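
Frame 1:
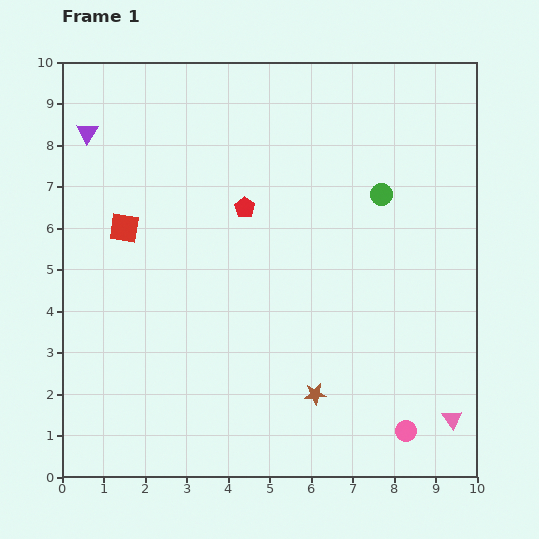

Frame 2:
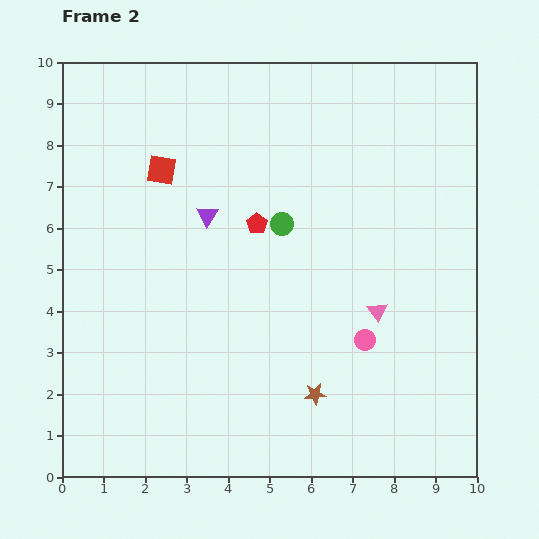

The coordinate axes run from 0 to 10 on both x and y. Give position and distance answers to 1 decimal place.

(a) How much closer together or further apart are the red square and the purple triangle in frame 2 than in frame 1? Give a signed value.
-0.9

Distance in frame 1: 2.5. Distance in frame 2: 1.6.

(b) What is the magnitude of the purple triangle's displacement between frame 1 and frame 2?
3.5

The purple triangle moved from (0.6, 8.3) to (3.5, 6.3), a distance of √(2.9² + 2.0²) ≈ 3.5.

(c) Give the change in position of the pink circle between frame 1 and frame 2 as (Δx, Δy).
(-1.0, 2.2)

The pink circle was at (8.3, 1.1) in frame 1 and (7.3, 3.3) in frame 2.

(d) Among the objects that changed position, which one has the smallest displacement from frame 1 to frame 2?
the red pentagon

(moved 0.5)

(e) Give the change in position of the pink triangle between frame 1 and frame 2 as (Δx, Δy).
(-1.8, 2.6)

The pink triangle was at (9.4, 1.4) in frame 1 and (7.6, 4.0) in frame 2.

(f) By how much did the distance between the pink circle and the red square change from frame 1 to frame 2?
-2.0

Distance in frame 1: 8.4. Distance in frame 2: 6.4.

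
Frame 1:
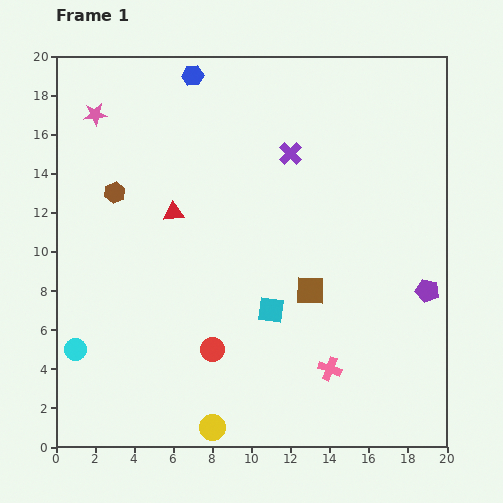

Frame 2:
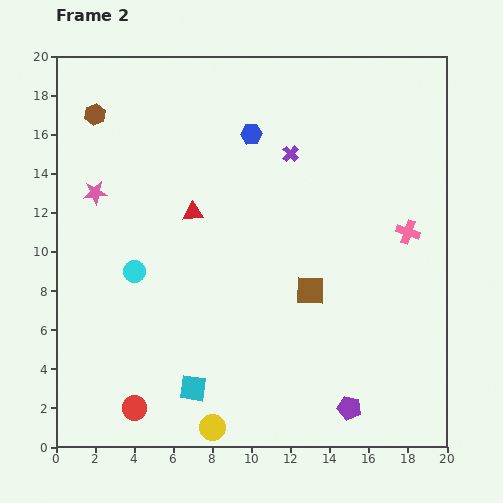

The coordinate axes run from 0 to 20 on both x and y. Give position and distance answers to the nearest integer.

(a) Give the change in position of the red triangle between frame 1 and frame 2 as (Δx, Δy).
(1, 0)

The red triangle was at (6, 12) in frame 1 and (7, 12) in frame 2.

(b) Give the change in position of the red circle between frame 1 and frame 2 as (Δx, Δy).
(-4, -3)

The red circle was at (8, 5) in frame 1 and (4, 2) in frame 2.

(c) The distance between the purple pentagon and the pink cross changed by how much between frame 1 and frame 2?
+3

Distance in frame 1: 6. Distance in frame 2: 9.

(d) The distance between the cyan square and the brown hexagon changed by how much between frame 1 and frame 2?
+5

Distance in frame 1: 10. Distance in frame 2: 15.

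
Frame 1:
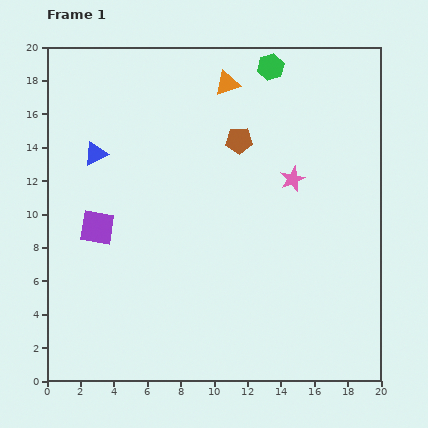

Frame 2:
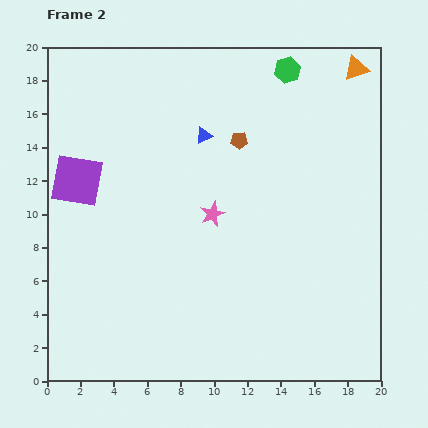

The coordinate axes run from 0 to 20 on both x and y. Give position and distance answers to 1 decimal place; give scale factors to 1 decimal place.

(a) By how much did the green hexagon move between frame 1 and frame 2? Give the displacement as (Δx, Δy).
(1.0, -0.2)

The green hexagon was at (13.4, 18.8) in frame 1 and (14.4, 18.6) in frame 2.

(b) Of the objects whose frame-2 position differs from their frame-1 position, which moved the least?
the green hexagon

(moved 1.0)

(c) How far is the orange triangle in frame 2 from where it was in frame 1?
7.8

The orange triangle moved from (10.8, 17.8) to (18.5, 18.7), a distance of √(7.7² + 0.9²) ≈ 7.8.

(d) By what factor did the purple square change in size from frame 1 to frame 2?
1.5×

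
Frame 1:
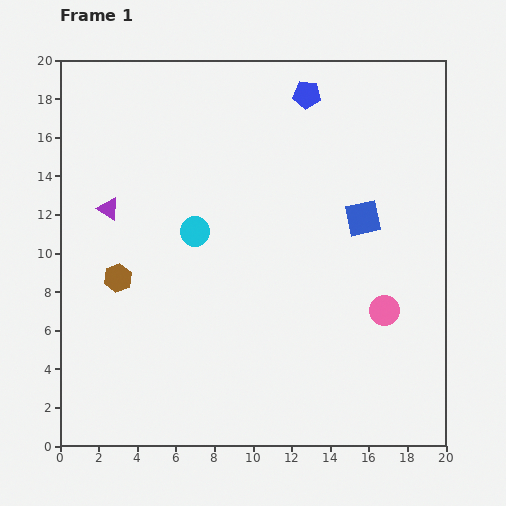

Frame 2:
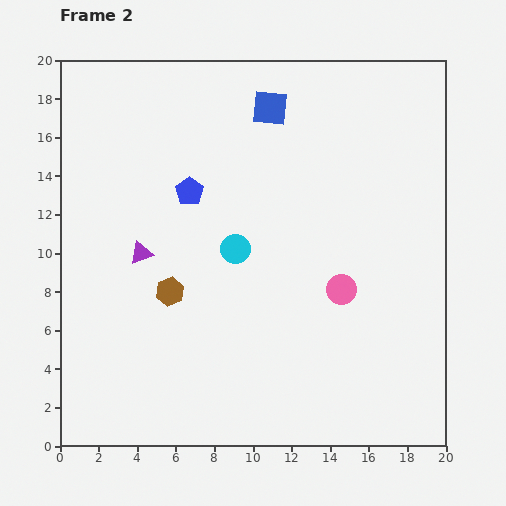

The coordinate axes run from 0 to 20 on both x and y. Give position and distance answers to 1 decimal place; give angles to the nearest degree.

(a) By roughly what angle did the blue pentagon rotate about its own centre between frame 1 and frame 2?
31° clockwise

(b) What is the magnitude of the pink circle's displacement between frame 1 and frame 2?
2.5

The pink circle moved from (16.8, 7.0) to (14.6, 8.1), a distance of √(2.2² + 1.1²) ≈ 2.5.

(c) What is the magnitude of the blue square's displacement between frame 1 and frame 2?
7.5

The blue square moved from (15.7, 11.8) to (10.9, 17.5), a distance of √(4.8² + 5.7²) ≈ 7.5.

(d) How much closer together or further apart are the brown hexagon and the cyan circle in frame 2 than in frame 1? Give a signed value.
-0.7

Distance in frame 1: 4.7. Distance in frame 2: 4.0.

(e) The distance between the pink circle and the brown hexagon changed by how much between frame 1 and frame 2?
-5.0

Distance in frame 1: 13.9. Distance in frame 2: 8.9.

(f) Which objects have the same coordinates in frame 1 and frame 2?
none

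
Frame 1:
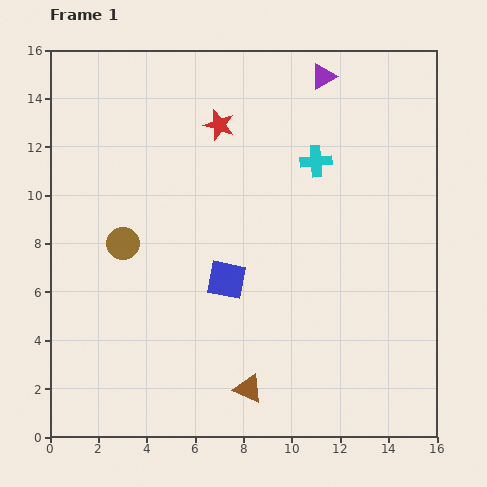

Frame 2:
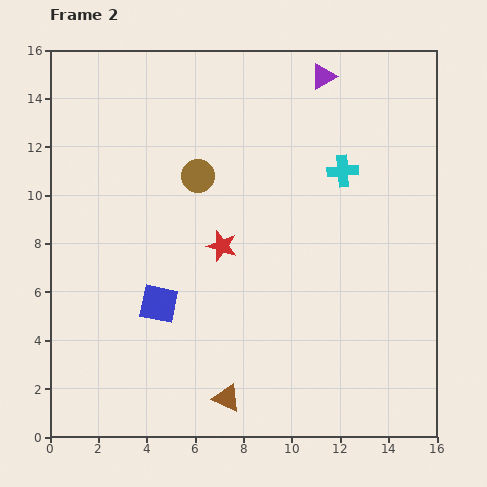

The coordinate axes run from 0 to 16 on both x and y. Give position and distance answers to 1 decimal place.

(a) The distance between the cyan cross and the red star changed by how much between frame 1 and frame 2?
+1.6

Distance in frame 1: 4.3. Distance in frame 2: 5.9.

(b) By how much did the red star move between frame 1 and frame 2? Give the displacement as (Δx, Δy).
(0.1, -5.0)

The red star was at (7.0, 12.9) in frame 1 and (7.1, 7.9) in frame 2.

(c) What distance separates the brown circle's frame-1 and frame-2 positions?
4.2

The brown circle moved from (3.0, 8.0) to (6.1, 10.8), a distance of √(3.1² + 2.8²) ≈ 4.2.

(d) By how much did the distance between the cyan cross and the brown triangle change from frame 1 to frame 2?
+0.8

Distance in frame 1: 9.8. Distance in frame 2: 10.6.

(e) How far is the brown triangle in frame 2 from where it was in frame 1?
1.0

The brown triangle moved from (8.2, 2.0) to (7.3, 1.6), a distance of √(0.9² + 0.4²) ≈ 1.0.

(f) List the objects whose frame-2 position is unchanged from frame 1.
the purple triangle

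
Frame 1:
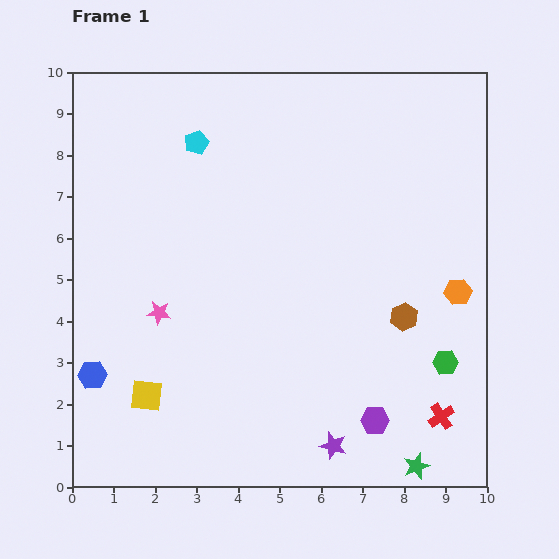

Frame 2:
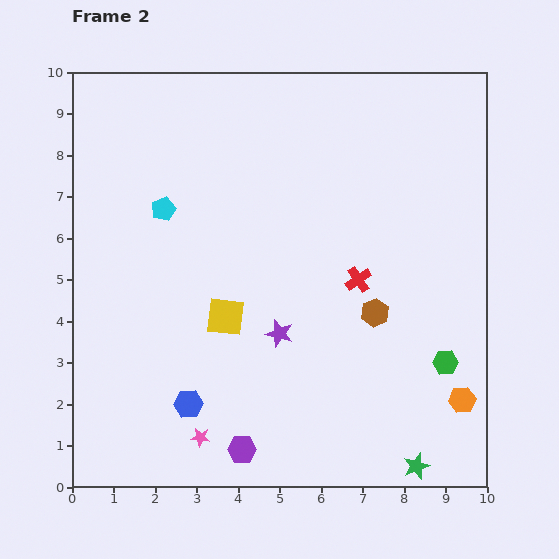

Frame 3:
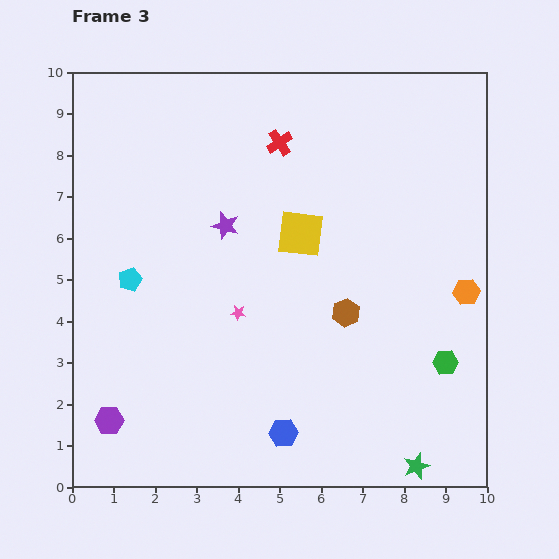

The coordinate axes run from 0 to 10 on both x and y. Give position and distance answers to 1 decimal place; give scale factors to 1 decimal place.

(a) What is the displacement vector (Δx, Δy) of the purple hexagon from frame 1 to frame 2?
(-3.2, -0.7)

The purple hexagon was at (7.3, 1.6) in frame 1 and (4.1, 0.9) in frame 2.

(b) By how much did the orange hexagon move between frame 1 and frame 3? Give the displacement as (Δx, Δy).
(0.2, 0.0)

The orange hexagon was at (9.3, 4.7) in frame 1 and (9.5, 4.7) in frame 3.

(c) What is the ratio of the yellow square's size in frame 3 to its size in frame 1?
1.5×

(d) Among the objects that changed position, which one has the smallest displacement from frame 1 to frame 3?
the orange hexagon

(moved 0.2)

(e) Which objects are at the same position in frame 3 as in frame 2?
the green hexagon, the green star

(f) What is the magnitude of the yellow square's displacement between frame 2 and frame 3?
2.7

The yellow square moved from (3.7, 4.1) to (5.5, 6.1), a distance of √(1.8² + 2.0²) ≈ 2.7.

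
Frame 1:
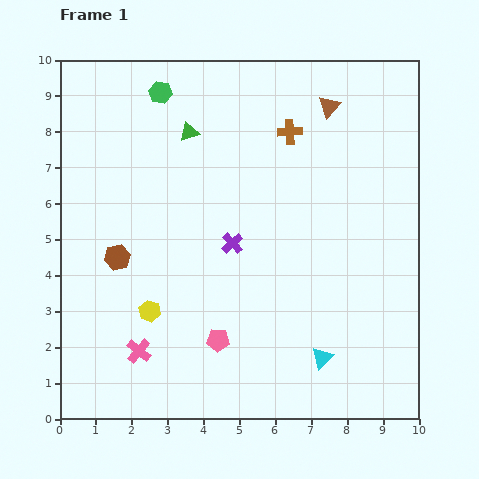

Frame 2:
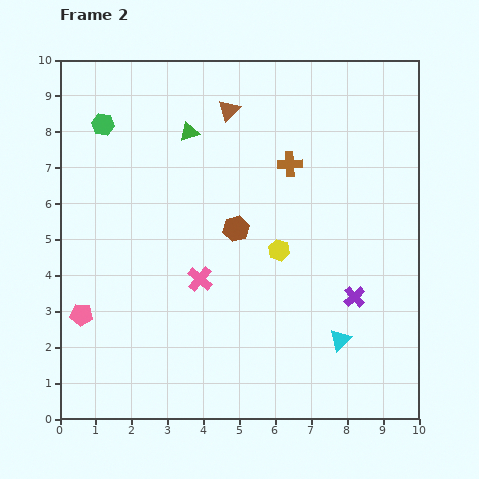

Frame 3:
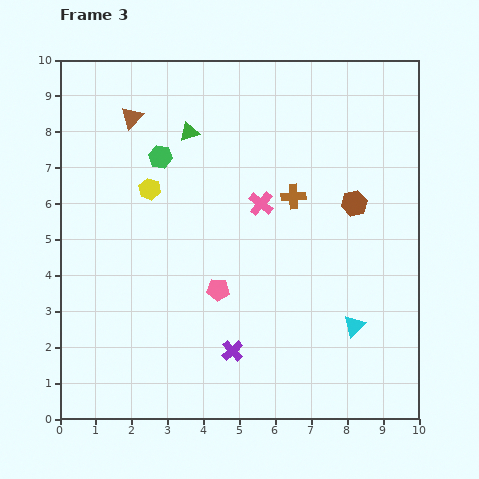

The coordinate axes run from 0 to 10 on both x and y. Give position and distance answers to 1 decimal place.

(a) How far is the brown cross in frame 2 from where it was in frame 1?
0.9

The brown cross moved from (6.4, 8.0) to (6.4, 7.1), a distance of √(0.0² + 0.9²) ≈ 0.9.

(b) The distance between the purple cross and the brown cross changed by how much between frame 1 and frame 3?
+1.1

Distance in frame 1: 3.5. Distance in frame 3: 4.6.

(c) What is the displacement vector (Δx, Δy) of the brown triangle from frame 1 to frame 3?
(-5.5, -0.3)

The brown triangle was at (7.5, 8.7) in frame 1 and (2.0, 8.4) in frame 3.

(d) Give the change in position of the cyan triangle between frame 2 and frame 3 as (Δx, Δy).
(0.4, 0.4)

The cyan triangle was at (7.8, 2.2) in frame 2 and (8.2, 2.6) in frame 3.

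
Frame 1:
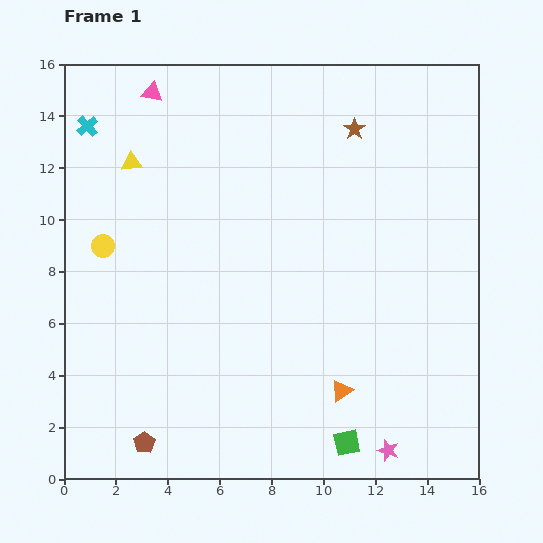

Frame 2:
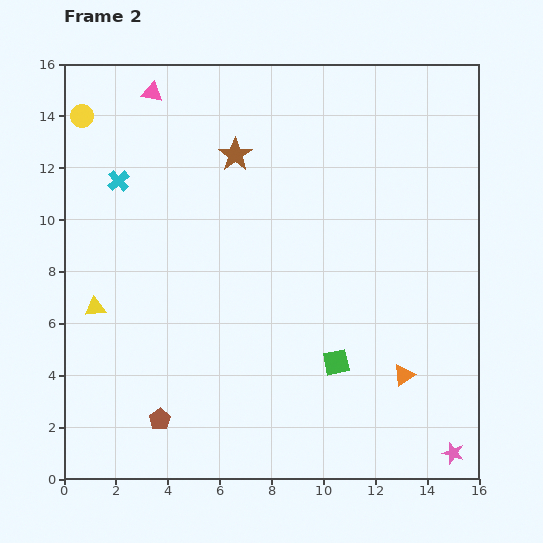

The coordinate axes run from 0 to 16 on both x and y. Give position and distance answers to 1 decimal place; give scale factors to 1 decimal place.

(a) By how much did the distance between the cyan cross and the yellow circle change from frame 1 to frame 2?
-1.7

Distance in frame 1: 4.6. Distance in frame 2: 2.9.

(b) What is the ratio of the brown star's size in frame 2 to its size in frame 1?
1.5×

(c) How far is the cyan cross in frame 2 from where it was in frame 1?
2.4

The cyan cross moved from (0.9, 13.6) to (2.1, 11.5), a distance of √(1.2² + 2.1²) ≈ 2.4.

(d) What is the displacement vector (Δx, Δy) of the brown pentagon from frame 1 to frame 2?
(0.6, 0.9)

The brown pentagon was at (3.1, 1.4) in frame 1 and (3.7, 2.3) in frame 2.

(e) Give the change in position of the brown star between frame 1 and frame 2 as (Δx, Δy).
(-4.6, -1.0)

The brown star was at (11.2, 13.5) in frame 1 and (6.6, 12.5) in frame 2.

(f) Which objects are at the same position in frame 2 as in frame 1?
the pink triangle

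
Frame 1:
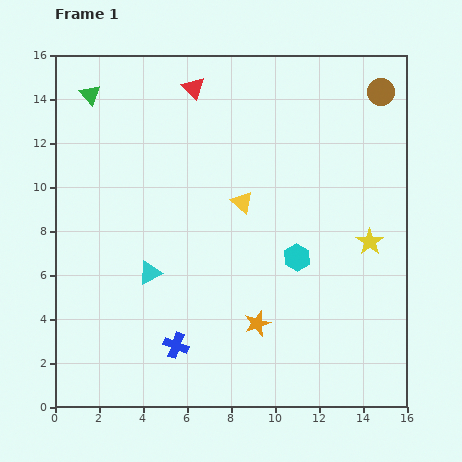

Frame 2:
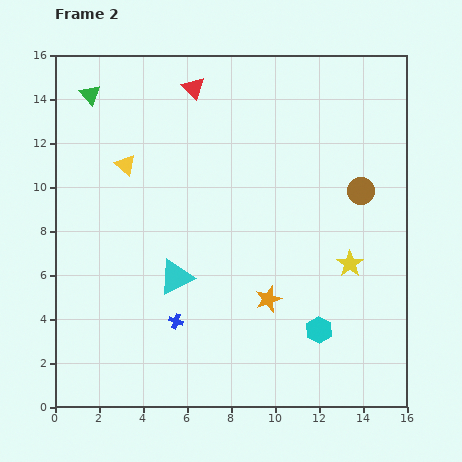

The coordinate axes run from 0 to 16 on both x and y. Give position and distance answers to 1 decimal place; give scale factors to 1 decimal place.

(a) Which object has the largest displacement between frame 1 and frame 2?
the yellow triangle

(moved 5.6; next 4.6)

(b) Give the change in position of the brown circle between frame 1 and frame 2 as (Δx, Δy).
(-0.9, -4.5)

The brown circle was at (14.8, 14.3) in frame 1 and (13.9, 9.8) in frame 2.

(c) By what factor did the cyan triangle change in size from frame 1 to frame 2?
1.5×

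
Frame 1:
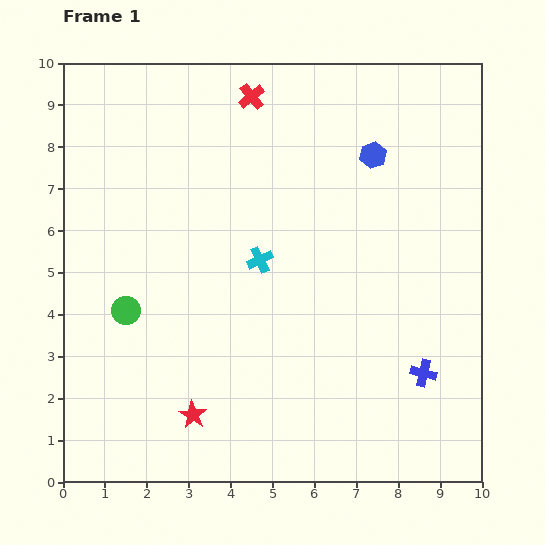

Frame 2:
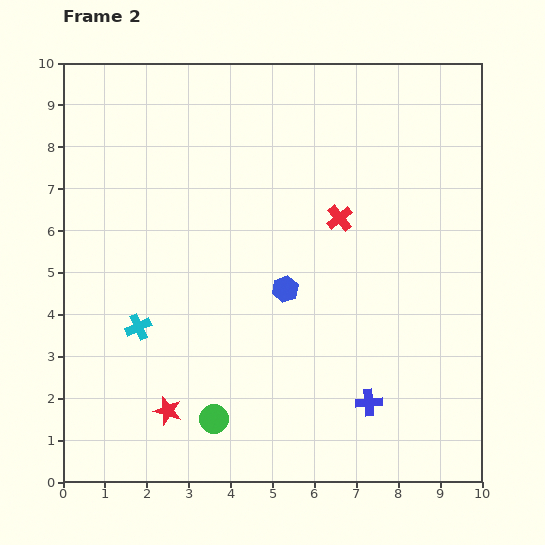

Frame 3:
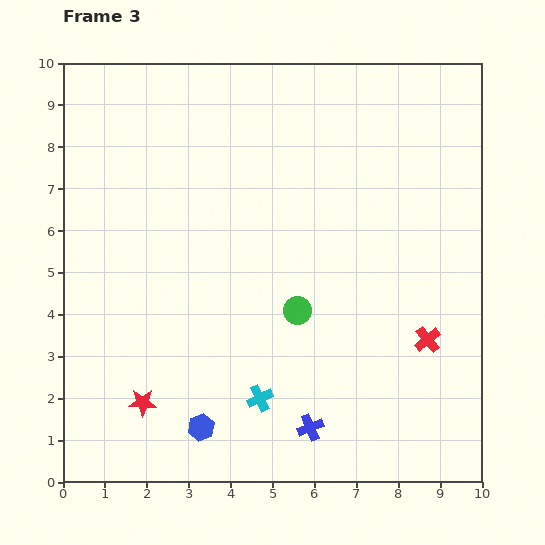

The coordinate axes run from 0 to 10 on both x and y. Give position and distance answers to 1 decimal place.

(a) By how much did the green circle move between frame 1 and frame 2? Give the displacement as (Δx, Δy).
(2.1, -2.6)

The green circle was at (1.5, 4.1) in frame 1 and (3.6, 1.5) in frame 2.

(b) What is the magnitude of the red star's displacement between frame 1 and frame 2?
0.6

The red star moved from (3.1, 1.6) to (2.5, 1.7), a distance of √(0.6² + 0.1²) ≈ 0.6.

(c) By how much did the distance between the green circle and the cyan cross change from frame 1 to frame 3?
-1.1

Distance in frame 1: 3.4. Distance in frame 3: 2.3.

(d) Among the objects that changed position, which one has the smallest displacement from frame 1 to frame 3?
the red star

(moved 1.2)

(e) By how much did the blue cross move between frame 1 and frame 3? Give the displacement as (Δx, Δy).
(-2.7, -1.3)

The blue cross was at (8.6, 2.6) in frame 1 and (5.9, 1.3) in frame 3.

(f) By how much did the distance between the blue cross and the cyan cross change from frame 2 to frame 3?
-4.4

Distance in frame 2: 5.8. Distance in frame 3: 1.4.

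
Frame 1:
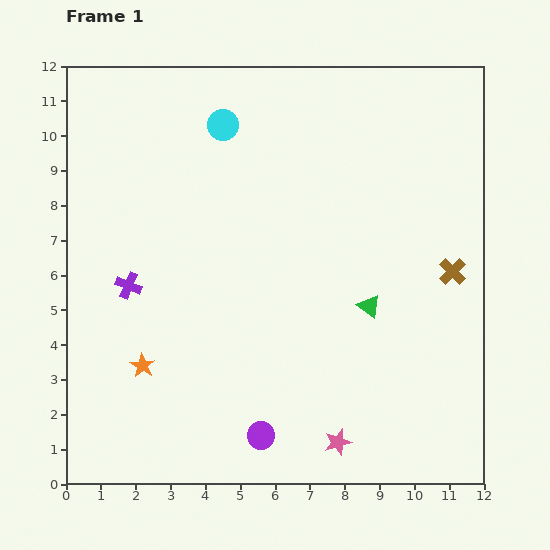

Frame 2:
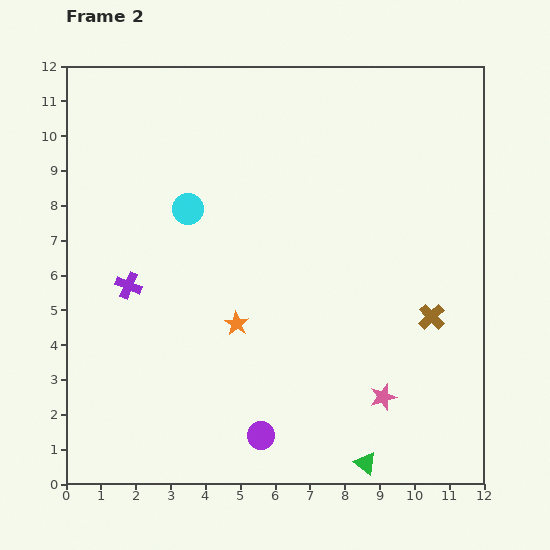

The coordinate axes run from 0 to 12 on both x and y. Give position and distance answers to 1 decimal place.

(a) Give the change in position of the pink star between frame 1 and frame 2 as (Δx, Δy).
(1.3, 1.3)

The pink star was at (7.8, 1.2) in frame 1 and (9.1, 2.5) in frame 2.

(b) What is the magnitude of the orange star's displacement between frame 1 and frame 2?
3.0

The orange star moved from (2.2, 3.4) to (4.9, 4.6), a distance of √(2.7² + 1.2²) ≈ 3.0.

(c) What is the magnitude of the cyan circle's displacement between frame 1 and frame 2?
2.6

The cyan circle moved from (4.5, 10.3) to (3.5, 7.9), a distance of √(1.0² + 2.4²) ≈ 2.6.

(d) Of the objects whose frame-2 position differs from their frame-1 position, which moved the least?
the brown cross

(moved 1.4)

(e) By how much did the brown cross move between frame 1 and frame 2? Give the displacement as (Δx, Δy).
(-0.6, -1.3)

The brown cross was at (11.1, 6.1) in frame 1 and (10.5, 4.8) in frame 2.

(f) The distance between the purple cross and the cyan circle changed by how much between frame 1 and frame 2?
-2.5

Distance in frame 1: 5.3. Distance in frame 2: 2.8.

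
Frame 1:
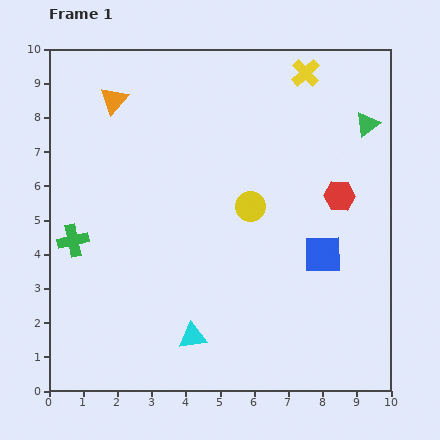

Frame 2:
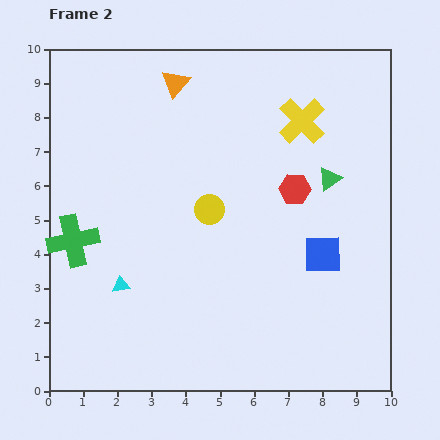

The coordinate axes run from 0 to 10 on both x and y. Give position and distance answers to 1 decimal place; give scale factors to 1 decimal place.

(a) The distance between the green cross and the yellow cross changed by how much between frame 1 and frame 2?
-0.8

Distance in frame 1: 8.4. Distance in frame 2: 7.6.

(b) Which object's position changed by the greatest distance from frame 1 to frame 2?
the cyan triangle

(moved 2.6; next 1.9)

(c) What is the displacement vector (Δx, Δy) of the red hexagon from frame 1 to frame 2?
(-1.3, 0.2)

The red hexagon was at (8.5, 5.7) in frame 1 and (7.2, 5.9) in frame 2.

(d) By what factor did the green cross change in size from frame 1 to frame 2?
1.6×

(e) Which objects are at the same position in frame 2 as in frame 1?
the green cross, the blue square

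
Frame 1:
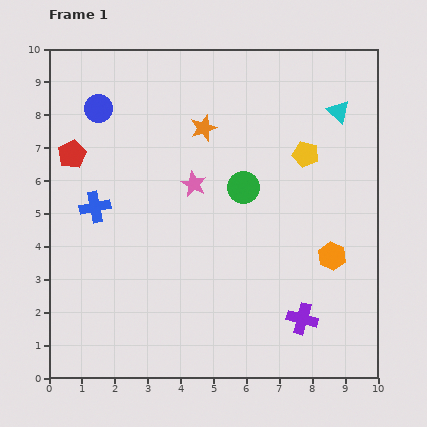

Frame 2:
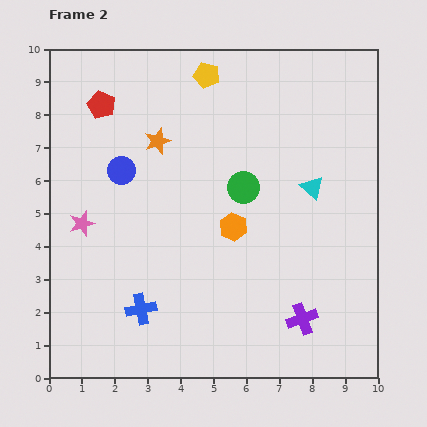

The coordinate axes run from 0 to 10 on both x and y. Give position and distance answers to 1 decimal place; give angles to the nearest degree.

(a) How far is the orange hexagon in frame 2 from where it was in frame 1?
3.1

The orange hexagon moved from (8.6, 3.7) to (5.6, 4.6), a distance of √(3.0² + 0.9²) ≈ 3.1.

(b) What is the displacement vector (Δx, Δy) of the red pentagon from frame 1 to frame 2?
(0.9, 1.5)

The red pentagon was at (0.7, 6.8) in frame 1 and (1.6, 8.3) in frame 2.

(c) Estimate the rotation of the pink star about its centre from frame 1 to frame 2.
28° clockwise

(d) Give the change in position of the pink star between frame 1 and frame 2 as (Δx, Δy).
(-3.4, -1.2)

The pink star was at (4.4, 5.9) in frame 1 and (1.0, 4.7) in frame 2.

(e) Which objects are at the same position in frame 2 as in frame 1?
the green circle, the purple cross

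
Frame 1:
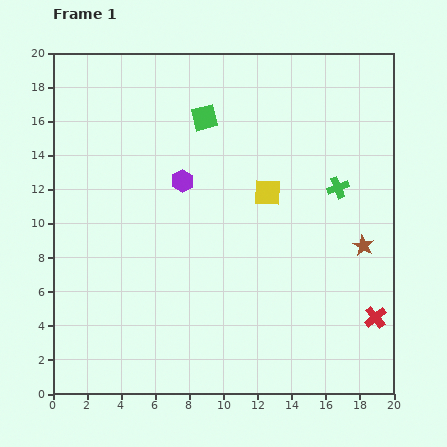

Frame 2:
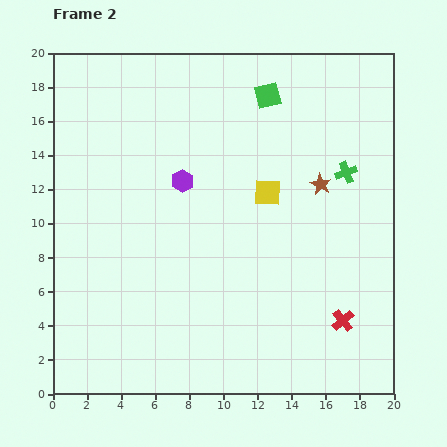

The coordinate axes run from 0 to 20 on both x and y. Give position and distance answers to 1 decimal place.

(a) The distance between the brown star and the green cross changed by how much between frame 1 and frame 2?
-2.0

Distance in frame 1: 3.7. Distance in frame 2: 1.7.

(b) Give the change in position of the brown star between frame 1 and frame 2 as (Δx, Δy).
(-2.5, 3.6)

The brown star was at (18.2, 8.7) in frame 1 and (15.7, 12.3) in frame 2.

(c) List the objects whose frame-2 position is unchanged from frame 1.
the purple hexagon, the yellow square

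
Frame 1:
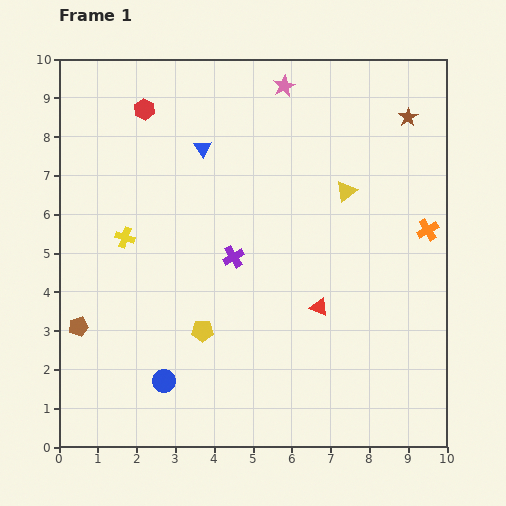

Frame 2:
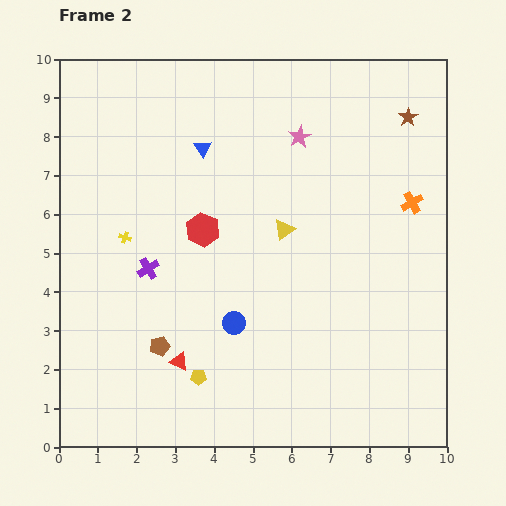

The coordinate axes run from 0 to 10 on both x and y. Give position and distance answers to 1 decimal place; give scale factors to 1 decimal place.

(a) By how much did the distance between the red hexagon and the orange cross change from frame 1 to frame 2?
-2.5

Distance in frame 1: 7.9. Distance in frame 2: 5.4.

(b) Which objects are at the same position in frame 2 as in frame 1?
the brown star, the blue triangle, the yellow cross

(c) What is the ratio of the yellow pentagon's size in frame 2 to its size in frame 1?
0.7×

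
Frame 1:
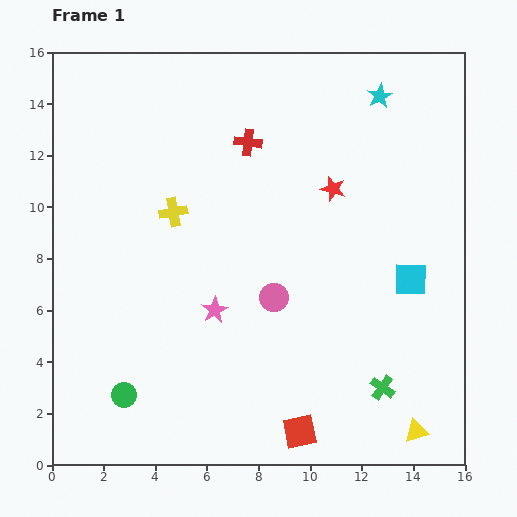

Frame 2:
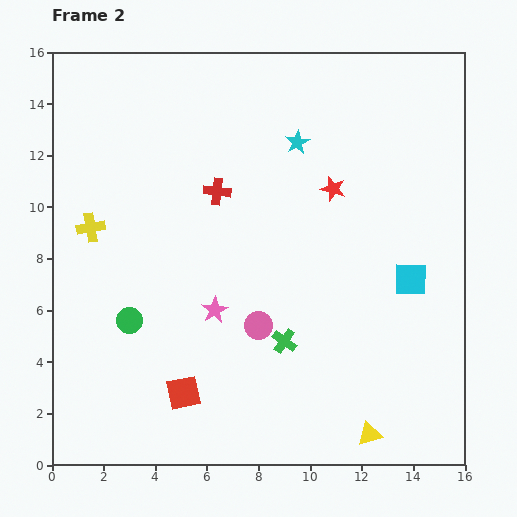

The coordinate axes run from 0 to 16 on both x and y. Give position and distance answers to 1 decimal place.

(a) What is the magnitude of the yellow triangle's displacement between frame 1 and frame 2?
1.8

The yellow triangle moved from (14.1, 1.3) to (12.3, 1.2), a distance of √(1.8² + 0.1²) ≈ 1.8.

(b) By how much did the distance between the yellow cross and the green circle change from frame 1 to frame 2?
-3.4

Distance in frame 1: 7.3. Distance in frame 2: 3.9.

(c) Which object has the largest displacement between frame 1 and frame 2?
the red square

(moved 4.7; next 4.2)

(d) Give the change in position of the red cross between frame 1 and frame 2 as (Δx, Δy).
(-1.2, -1.9)

The red cross was at (7.6, 12.5) in frame 1 and (6.4, 10.6) in frame 2.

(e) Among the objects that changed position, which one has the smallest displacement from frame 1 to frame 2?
the pink circle

(moved 1.3)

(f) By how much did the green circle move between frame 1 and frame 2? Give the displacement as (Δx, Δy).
(0.2, 2.9)

The green circle was at (2.8, 2.7) in frame 1 and (3.0, 5.6) in frame 2.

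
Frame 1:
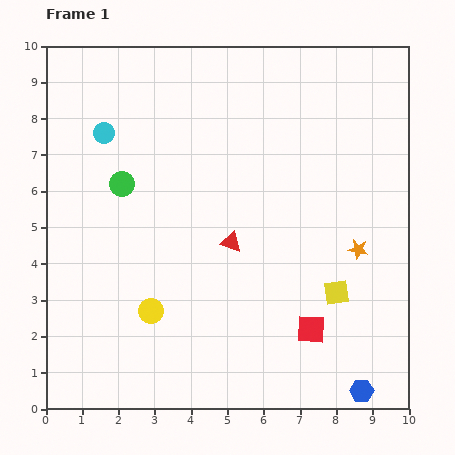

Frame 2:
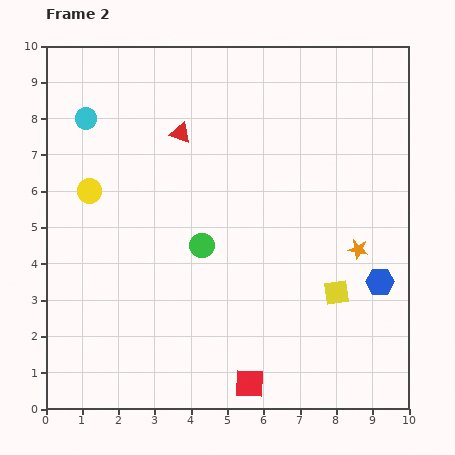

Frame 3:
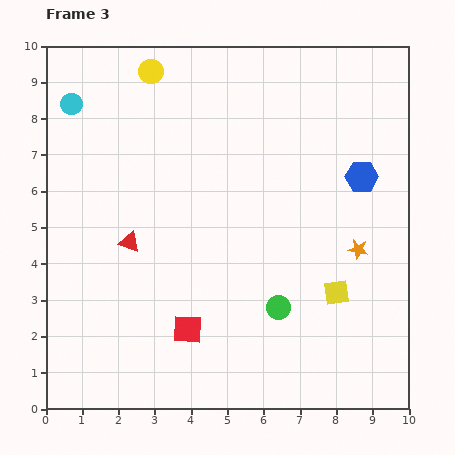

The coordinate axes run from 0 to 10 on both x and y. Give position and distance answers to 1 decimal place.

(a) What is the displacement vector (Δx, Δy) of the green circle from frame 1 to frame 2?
(2.2, -1.7)

The green circle was at (2.1, 6.2) in frame 1 and (4.3, 4.5) in frame 2.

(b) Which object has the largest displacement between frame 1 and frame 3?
the yellow circle

(moved 6.6; next 5.9)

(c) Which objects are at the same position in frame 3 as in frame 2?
the orange star, the yellow square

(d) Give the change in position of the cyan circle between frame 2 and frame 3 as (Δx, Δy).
(-0.4, 0.4)

The cyan circle was at (1.1, 8.0) in frame 2 and (0.7, 8.4) in frame 3.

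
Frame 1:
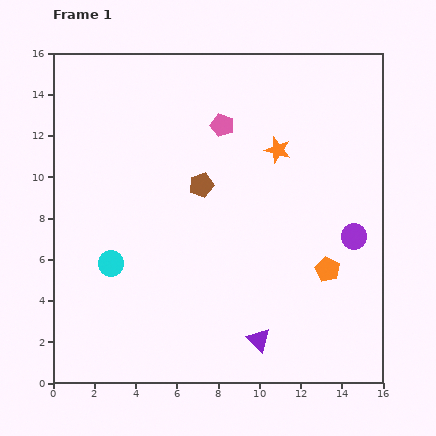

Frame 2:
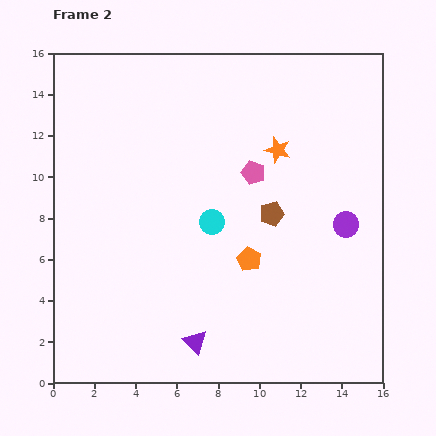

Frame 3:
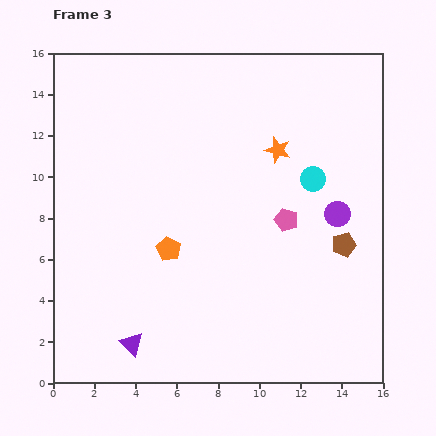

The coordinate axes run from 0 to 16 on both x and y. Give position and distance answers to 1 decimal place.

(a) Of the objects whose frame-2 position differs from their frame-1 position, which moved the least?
the purple circle

(moved 0.7)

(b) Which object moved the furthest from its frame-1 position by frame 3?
the cyan circle

(moved 10.6; next 7.8)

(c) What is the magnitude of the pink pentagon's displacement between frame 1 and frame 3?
5.5

The pink pentagon moved from (8.2, 12.5) to (11.3, 7.9), a distance of √(3.1² + 4.6²) ≈ 5.5.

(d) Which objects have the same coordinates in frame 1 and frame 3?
the orange star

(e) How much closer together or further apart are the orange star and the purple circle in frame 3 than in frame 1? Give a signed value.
-1.4

Distance in frame 1: 5.6. Distance in frame 3: 4.2.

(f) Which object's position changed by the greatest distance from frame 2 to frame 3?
the cyan circle

(moved 5.3; next 3.9)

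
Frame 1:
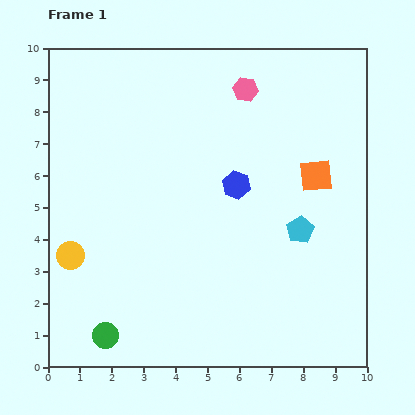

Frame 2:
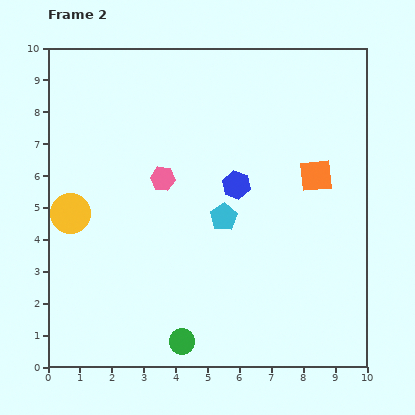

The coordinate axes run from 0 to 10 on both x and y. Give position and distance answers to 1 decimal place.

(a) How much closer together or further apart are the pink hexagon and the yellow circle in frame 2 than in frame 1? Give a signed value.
-4.5

Distance in frame 1: 7.6. Distance in frame 2: 3.1.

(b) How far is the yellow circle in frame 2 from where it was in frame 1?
1.3

The yellow circle moved from (0.7, 3.5) to (0.7, 4.8), a distance of √(0.0² + 1.3²) ≈ 1.3.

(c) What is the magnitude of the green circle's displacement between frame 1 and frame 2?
2.4

The green circle moved from (1.8, 1.0) to (4.2, 0.8), a distance of √(2.4² + 0.2²) ≈ 2.4.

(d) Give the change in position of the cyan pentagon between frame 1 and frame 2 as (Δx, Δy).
(-2.4, 0.4)

The cyan pentagon was at (7.9, 4.3) in frame 1 and (5.5, 4.7) in frame 2.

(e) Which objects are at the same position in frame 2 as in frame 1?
the orange square, the blue hexagon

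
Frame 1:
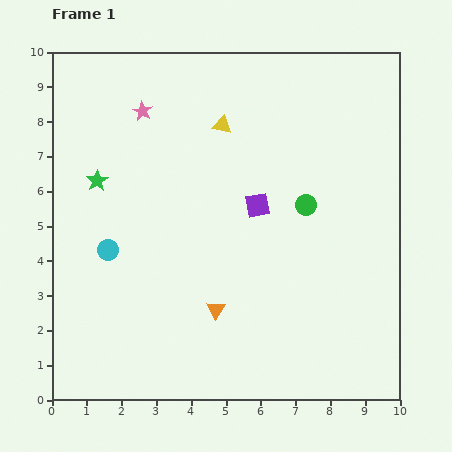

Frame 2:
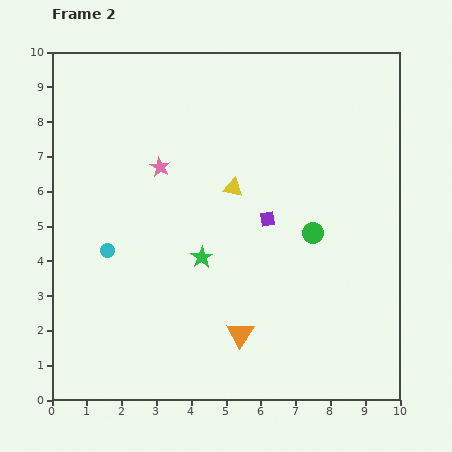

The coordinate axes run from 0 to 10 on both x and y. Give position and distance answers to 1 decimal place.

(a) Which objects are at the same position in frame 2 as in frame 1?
the cyan circle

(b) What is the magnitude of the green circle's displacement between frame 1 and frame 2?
0.8

The green circle moved from (7.3, 5.6) to (7.5, 4.8), a distance of √(0.2² + 0.8²) ≈ 0.8.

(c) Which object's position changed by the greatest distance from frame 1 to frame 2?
the green star

(moved 3.7; next 1.8)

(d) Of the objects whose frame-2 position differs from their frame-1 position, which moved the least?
the purple square

(moved 0.5)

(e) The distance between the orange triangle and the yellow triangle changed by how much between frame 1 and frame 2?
-1.1

Distance in frame 1: 5.3. Distance in frame 2: 4.2.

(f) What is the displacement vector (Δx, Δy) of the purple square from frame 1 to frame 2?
(0.3, -0.4)

The purple square was at (5.9, 5.6) in frame 1 and (6.2, 5.2) in frame 2.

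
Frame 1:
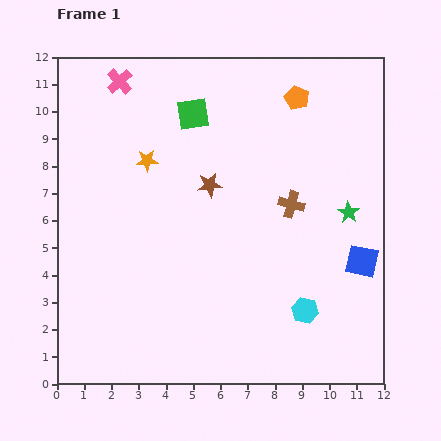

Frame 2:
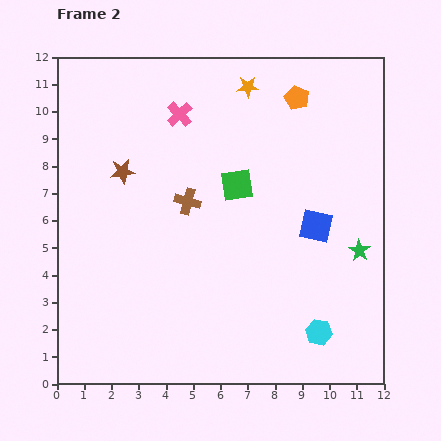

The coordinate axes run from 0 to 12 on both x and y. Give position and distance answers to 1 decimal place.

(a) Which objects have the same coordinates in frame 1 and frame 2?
the orange pentagon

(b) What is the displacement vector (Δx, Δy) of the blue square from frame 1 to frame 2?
(-1.7, 1.3)

The blue square was at (11.2, 4.5) in frame 1 and (9.5, 5.8) in frame 2.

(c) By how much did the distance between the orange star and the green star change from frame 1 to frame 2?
-0.3

Distance in frame 1: 7.6. Distance in frame 2: 7.3.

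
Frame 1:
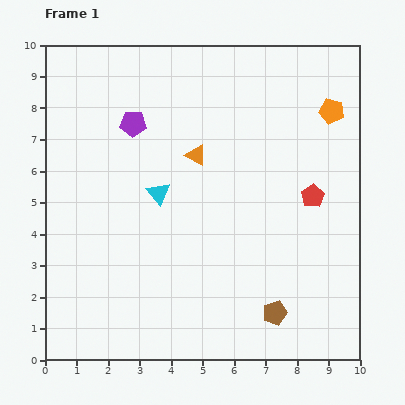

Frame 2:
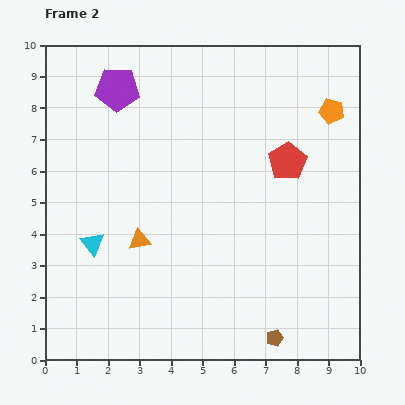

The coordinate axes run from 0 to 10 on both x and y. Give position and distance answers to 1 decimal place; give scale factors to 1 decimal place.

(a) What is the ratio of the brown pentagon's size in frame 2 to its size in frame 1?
0.7×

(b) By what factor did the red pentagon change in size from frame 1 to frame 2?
1.6×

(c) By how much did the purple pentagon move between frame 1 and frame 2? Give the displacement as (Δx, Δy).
(-0.5, 1.1)

The purple pentagon was at (2.8, 7.5) in frame 1 and (2.3, 8.6) in frame 2.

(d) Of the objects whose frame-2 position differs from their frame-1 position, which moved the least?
the brown pentagon

(moved 0.8)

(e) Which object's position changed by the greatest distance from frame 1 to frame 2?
the orange triangle

(moved 3.2; next 2.6)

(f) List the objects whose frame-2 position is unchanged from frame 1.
the orange pentagon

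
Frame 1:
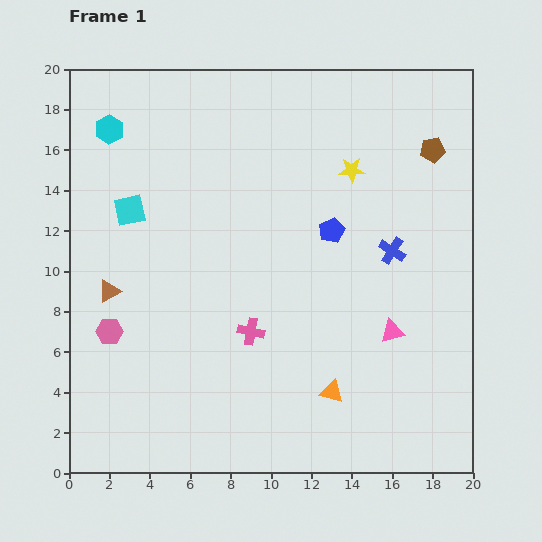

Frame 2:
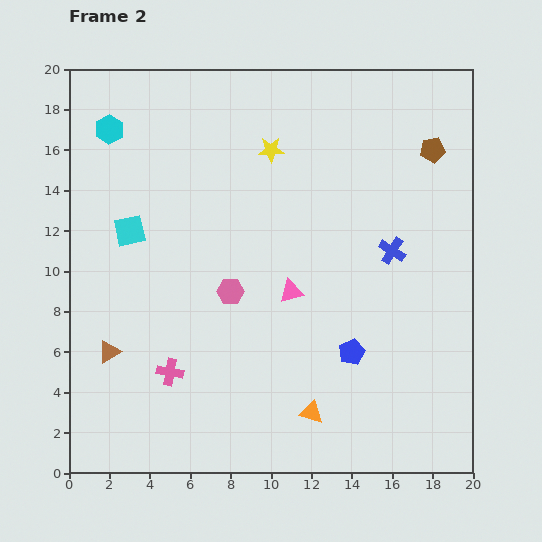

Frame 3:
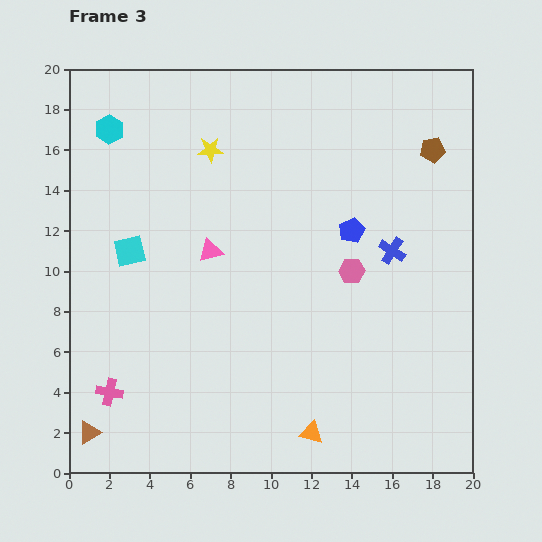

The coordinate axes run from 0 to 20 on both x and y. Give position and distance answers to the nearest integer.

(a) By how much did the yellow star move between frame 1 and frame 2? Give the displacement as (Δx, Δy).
(-4, 1)

The yellow star was at (14, 15) in frame 1 and (10, 16) in frame 2.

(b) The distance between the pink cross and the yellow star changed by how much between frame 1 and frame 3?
+4

Distance in frame 1: 9. Distance in frame 3: 13.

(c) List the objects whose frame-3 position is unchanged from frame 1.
the blue cross, the brown pentagon, the cyan hexagon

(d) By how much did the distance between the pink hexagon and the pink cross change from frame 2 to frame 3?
+8

Distance in frame 2: 5. Distance in frame 3: 13.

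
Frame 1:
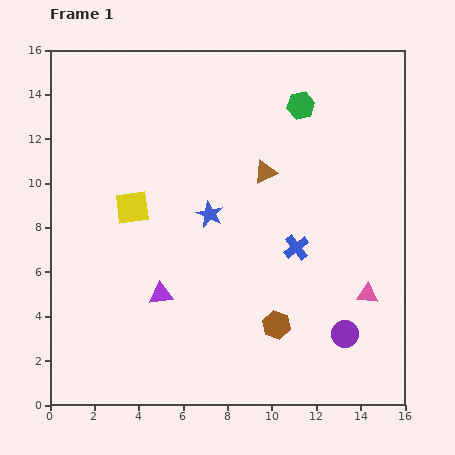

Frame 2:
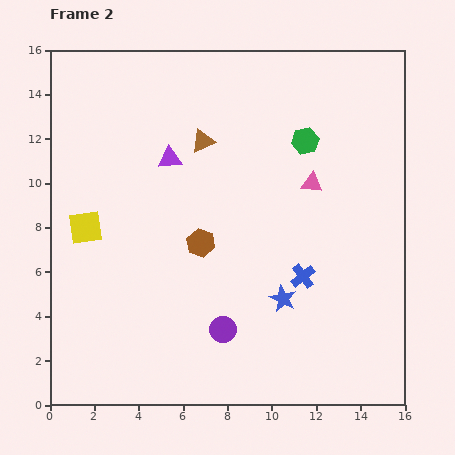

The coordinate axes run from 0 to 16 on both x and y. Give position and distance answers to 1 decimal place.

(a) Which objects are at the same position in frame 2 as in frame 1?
none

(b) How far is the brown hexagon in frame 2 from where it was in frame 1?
5.0

The brown hexagon moved from (10.2, 3.6) to (6.8, 7.3), a distance of √(3.4² + 3.7²) ≈ 5.0.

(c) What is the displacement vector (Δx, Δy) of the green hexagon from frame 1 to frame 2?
(0.2, -1.6)

The green hexagon was at (11.3, 13.5) in frame 1 and (11.5, 11.9) in frame 2.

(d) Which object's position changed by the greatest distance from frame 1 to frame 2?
the purple triangle

(moved 6.1; next 5.6)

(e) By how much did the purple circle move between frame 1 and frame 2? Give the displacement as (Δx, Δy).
(-5.5, 0.2)

The purple circle was at (13.3, 3.2) in frame 1 and (7.8, 3.4) in frame 2.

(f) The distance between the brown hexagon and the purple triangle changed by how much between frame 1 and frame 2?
-1.4

Distance in frame 1: 5.4. Distance in frame 2: 4.0.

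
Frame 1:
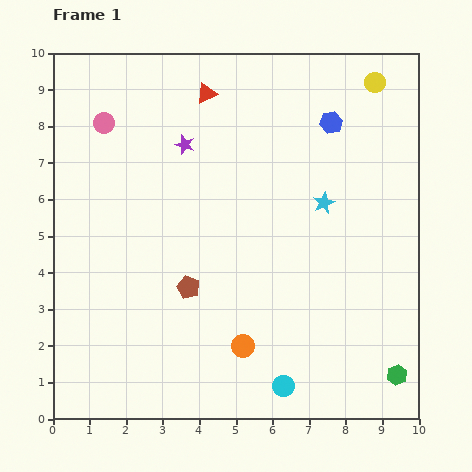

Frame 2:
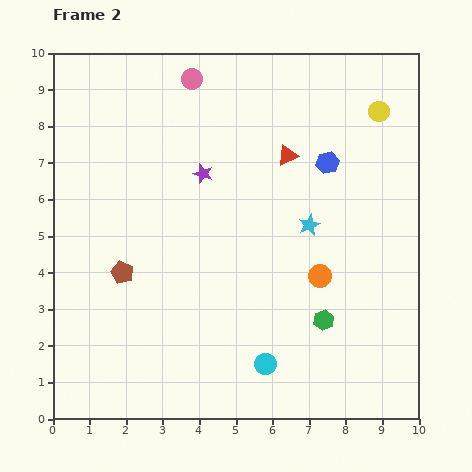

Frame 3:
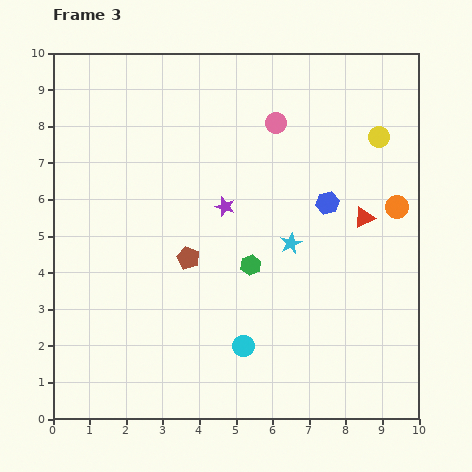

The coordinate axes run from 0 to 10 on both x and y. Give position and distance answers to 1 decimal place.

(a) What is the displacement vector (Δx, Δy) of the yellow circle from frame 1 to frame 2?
(0.1, -0.8)

The yellow circle was at (8.8, 9.2) in frame 1 and (8.9, 8.4) in frame 2.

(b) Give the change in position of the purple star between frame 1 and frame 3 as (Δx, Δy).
(1.1, -1.7)

The purple star was at (3.6, 7.5) in frame 1 and (4.7, 5.8) in frame 3.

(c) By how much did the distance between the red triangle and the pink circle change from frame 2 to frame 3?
+0.2

Distance in frame 2: 3.3. Distance in frame 3: 3.5.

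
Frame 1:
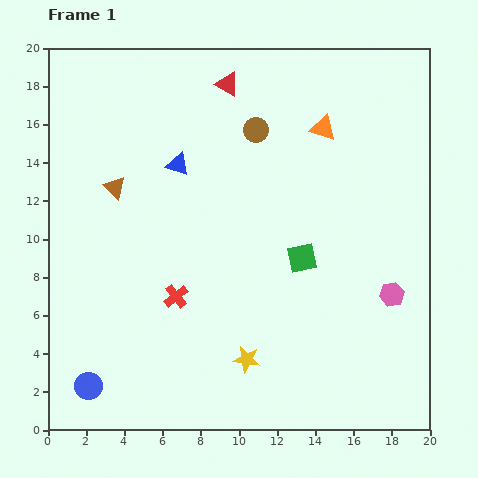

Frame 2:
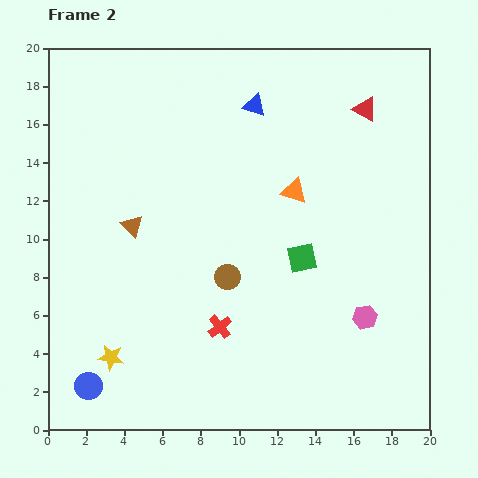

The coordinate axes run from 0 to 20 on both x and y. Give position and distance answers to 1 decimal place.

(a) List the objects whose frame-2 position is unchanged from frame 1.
the green square, the blue circle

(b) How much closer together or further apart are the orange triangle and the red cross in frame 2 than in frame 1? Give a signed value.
-3.6

Distance in frame 1: 11.7. Distance in frame 2: 8.1.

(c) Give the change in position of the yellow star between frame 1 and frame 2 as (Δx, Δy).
(-7.1, 0.1)

The yellow star was at (10.4, 3.7) in frame 1 and (3.3, 3.8) in frame 2.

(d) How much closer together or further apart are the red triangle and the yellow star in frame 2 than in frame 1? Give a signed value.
+4.2

Distance in frame 1: 14.4. Distance in frame 2: 18.6.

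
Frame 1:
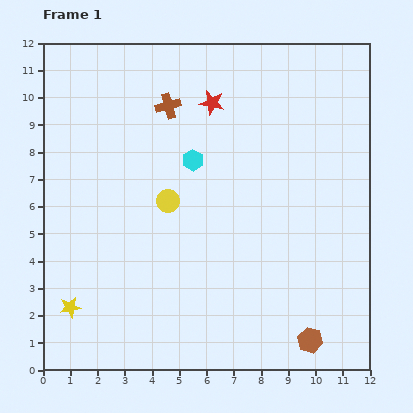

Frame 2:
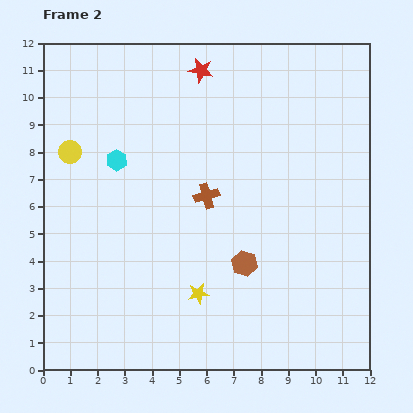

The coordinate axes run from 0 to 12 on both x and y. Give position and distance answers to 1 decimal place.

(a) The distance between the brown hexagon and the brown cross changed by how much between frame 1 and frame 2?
-7.1

Distance in frame 1: 10.0. Distance in frame 2: 2.9.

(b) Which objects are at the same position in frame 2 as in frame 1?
none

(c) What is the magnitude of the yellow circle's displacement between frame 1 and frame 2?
4.0

The yellow circle moved from (4.6, 6.2) to (1.0, 8.0), a distance of √(3.6² + 1.8²) ≈ 4.0.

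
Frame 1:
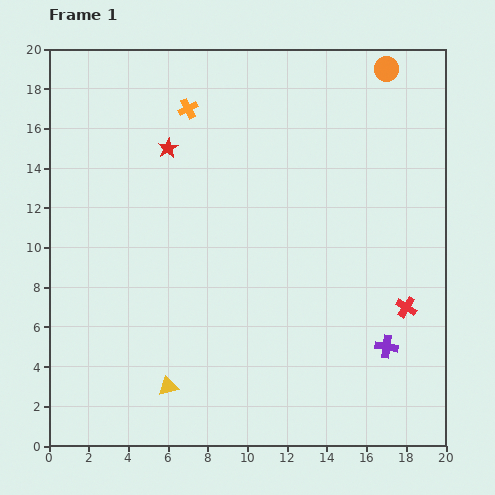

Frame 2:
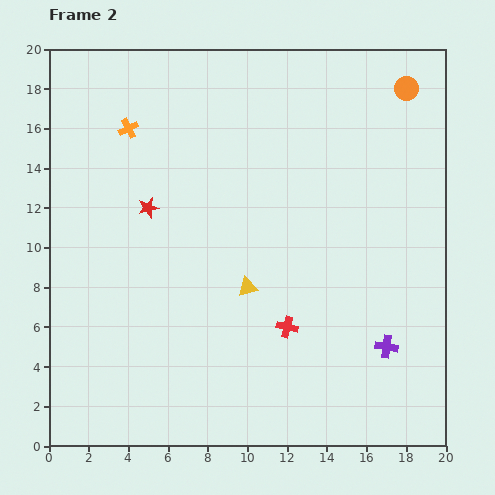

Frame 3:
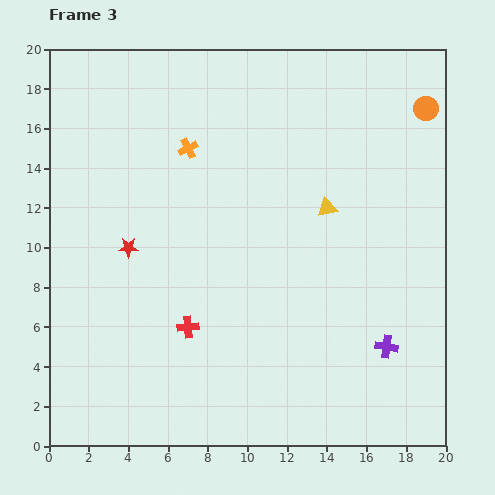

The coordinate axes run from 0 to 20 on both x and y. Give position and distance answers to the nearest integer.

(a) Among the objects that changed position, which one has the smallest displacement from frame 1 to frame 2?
the orange circle

(moved 1)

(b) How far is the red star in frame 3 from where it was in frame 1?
5

The red star moved from (6, 15) to (4, 10), a distance of √(2² + 5²) ≈ 5.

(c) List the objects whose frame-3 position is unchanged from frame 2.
the purple cross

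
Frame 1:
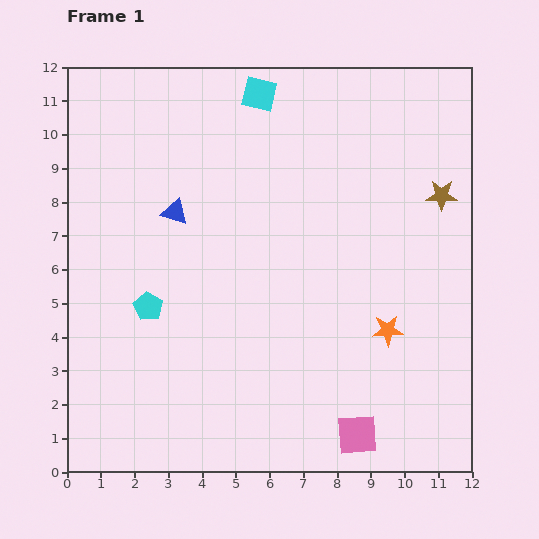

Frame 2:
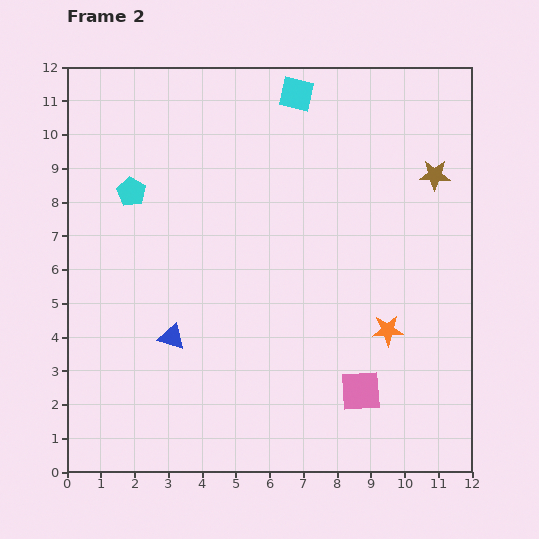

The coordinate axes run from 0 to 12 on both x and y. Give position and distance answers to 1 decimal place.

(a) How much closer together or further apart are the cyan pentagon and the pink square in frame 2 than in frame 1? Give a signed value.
+1.7

Distance in frame 1: 7.3. Distance in frame 2: 9.0.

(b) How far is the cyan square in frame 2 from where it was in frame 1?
1.1

The cyan square moved from (5.7, 11.2) to (6.8, 11.2), a distance of √(1.1² + 0.0²) ≈ 1.1.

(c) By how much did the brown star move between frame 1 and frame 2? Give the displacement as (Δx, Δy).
(-0.2, 0.6)

The brown star was at (11.1, 8.2) in frame 1 and (10.9, 8.8) in frame 2.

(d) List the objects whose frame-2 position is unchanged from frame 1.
the orange star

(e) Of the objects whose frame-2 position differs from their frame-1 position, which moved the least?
the brown star

(moved 0.6)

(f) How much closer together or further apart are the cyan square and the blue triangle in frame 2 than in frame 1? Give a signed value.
+3.8

Distance in frame 1: 4.3. Distance in frame 2: 8.1.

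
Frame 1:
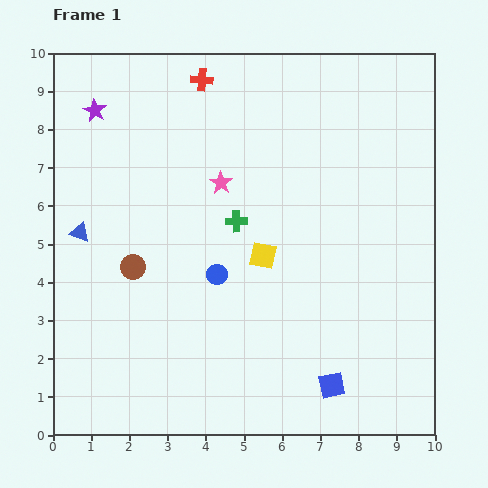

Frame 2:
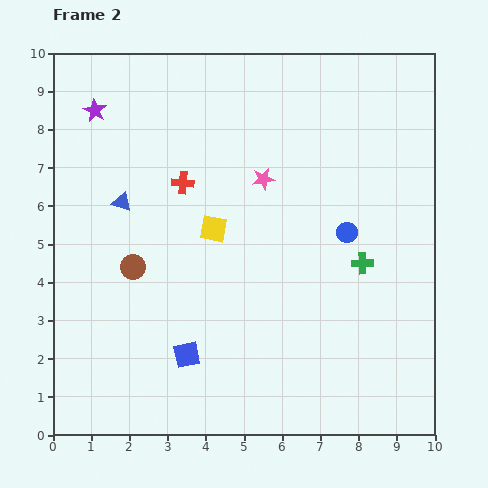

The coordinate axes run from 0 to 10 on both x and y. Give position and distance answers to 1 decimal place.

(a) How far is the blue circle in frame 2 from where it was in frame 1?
3.6

The blue circle moved from (4.3, 4.2) to (7.7, 5.3), a distance of √(3.4² + 1.1²) ≈ 3.6.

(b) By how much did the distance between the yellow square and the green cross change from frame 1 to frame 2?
+2.9

Distance in frame 1: 1.1. Distance in frame 2: 4.0.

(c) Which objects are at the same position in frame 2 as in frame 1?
the brown circle, the purple star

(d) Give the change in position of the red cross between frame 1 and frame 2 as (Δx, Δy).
(-0.5, -2.7)

The red cross was at (3.9, 9.3) in frame 1 and (3.4, 6.6) in frame 2.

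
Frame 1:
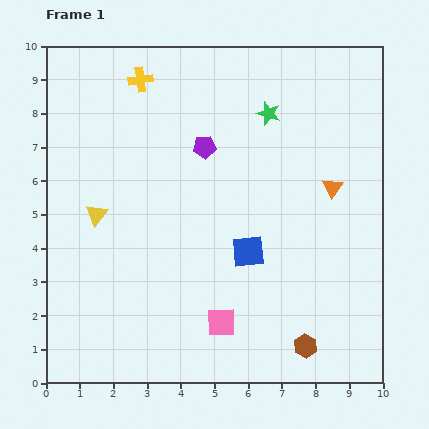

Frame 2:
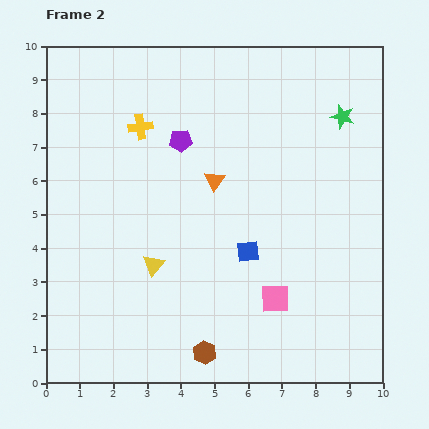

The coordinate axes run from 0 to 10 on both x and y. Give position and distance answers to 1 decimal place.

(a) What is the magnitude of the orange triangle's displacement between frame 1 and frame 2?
3.5

The orange triangle moved from (8.5, 5.8) to (5.0, 6.0), a distance of √(3.5² + 0.2²) ≈ 3.5.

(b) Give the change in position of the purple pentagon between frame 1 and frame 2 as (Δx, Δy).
(-0.7, 0.2)

The purple pentagon was at (4.7, 7.0) in frame 1 and (4.0, 7.2) in frame 2.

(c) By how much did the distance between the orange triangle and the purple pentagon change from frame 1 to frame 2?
-2.4

Distance in frame 1: 4.0. Distance in frame 2: 1.6.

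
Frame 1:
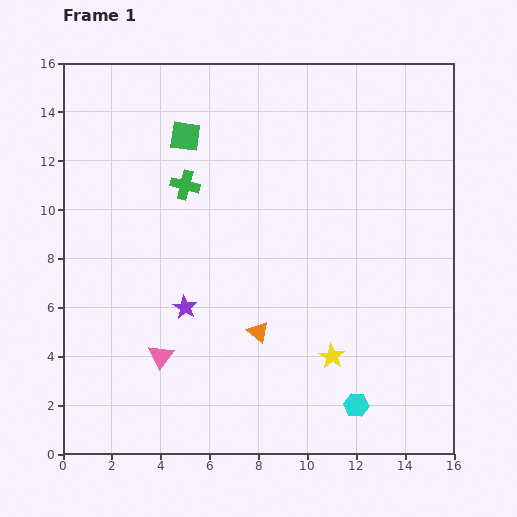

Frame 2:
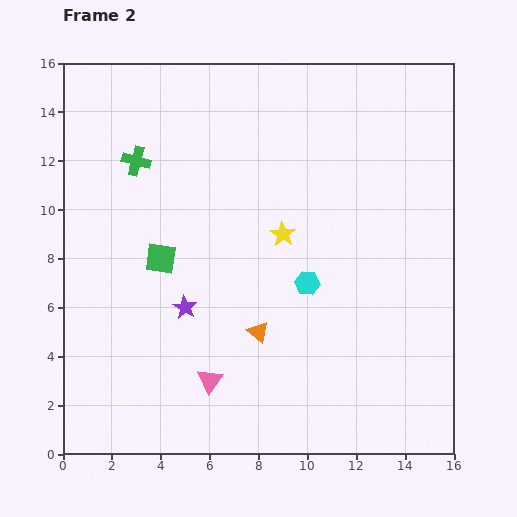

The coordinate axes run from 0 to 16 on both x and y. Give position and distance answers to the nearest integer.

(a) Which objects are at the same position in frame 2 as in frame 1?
the orange triangle, the purple star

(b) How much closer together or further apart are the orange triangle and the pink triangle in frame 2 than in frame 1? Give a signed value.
-1

Distance in frame 1: 4. Distance in frame 2: 3.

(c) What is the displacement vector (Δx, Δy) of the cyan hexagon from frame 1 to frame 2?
(-2, 5)

The cyan hexagon was at (12, 2) in frame 1 and (10, 7) in frame 2.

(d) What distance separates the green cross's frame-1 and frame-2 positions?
2

The green cross moved from (5, 11) to (3, 12), a distance of √(2² + 1²) ≈ 2.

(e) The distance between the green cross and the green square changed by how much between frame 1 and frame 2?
+2

Distance in frame 1: 2. Distance in frame 2: 4.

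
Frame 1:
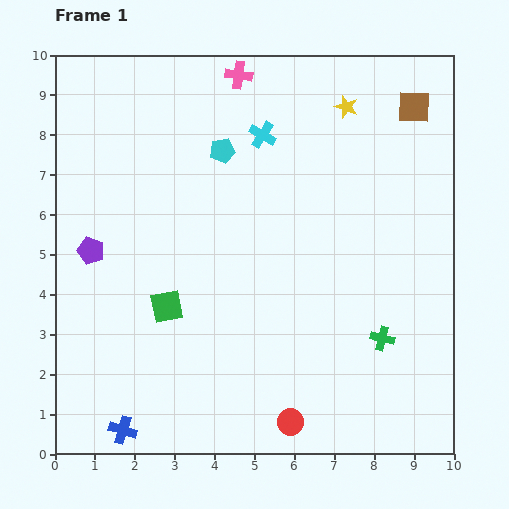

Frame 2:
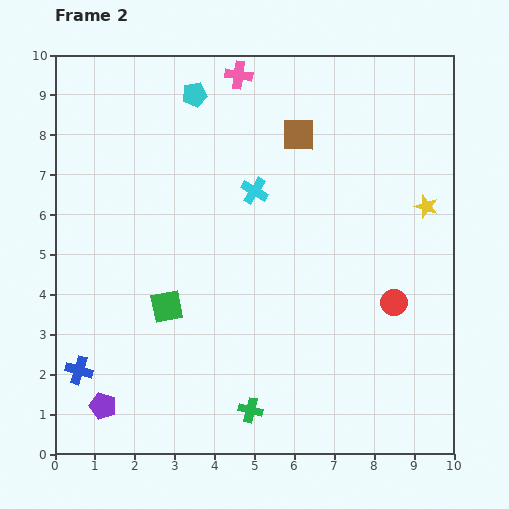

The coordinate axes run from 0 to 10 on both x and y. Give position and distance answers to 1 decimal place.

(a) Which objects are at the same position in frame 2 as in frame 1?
the green square, the pink cross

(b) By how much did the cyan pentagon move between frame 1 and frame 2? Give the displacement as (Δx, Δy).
(-0.7, 1.4)

The cyan pentagon was at (4.2, 7.6) in frame 1 and (3.5, 9.0) in frame 2.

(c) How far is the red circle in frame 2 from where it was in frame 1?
4.0

The red circle moved from (5.9, 0.8) to (8.5, 3.8), a distance of √(2.6² + 3.0²) ≈ 4.0.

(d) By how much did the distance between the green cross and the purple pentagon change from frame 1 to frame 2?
-3.9

Distance in frame 1: 7.6. Distance in frame 2: 3.7.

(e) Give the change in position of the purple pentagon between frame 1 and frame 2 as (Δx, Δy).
(0.3, -3.9)

The purple pentagon was at (0.9, 5.1) in frame 1 and (1.2, 1.2) in frame 2.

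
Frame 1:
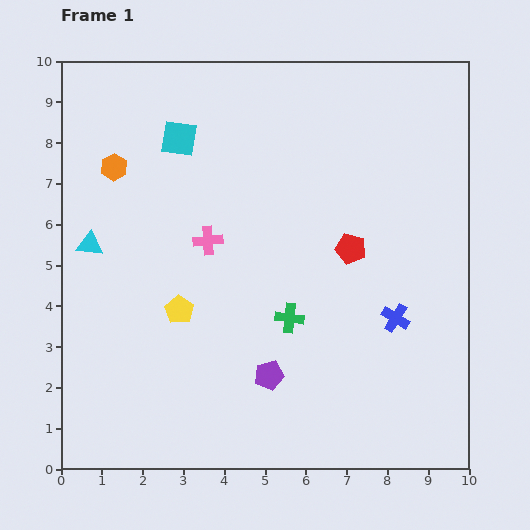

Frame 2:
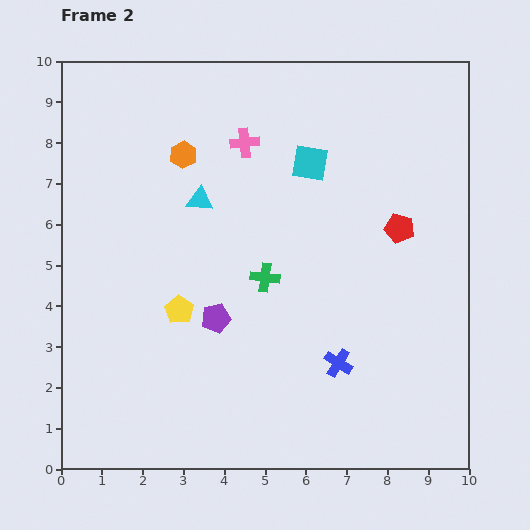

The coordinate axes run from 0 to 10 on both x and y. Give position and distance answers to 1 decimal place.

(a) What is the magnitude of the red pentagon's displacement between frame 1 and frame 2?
1.3

The red pentagon moved from (7.1, 5.4) to (8.3, 5.9), a distance of √(1.2² + 0.5²) ≈ 1.3.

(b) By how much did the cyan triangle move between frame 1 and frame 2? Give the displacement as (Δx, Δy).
(2.7, 1.1)

The cyan triangle was at (0.7, 5.5) in frame 1 and (3.4, 6.6) in frame 2.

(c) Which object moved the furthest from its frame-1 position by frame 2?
the cyan square

(moved 3.3; next 2.9)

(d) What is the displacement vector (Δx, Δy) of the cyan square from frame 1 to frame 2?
(3.2, -0.6)

The cyan square was at (2.9, 8.1) in frame 1 and (6.1, 7.5) in frame 2.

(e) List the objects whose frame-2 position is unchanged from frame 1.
the yellow pentagon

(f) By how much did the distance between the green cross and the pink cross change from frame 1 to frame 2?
+0.5

Distance in frame 1: 2.8. Distance in frame 2: 3.3.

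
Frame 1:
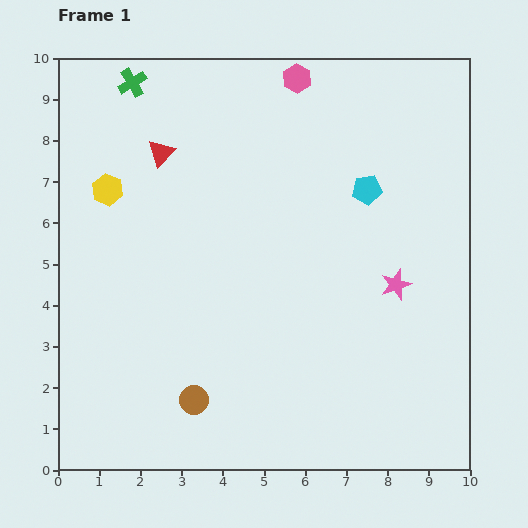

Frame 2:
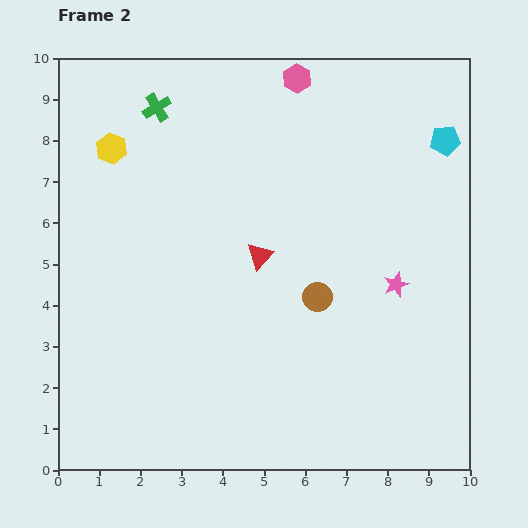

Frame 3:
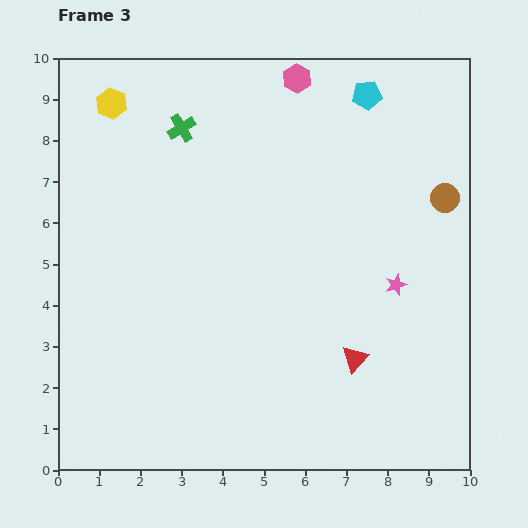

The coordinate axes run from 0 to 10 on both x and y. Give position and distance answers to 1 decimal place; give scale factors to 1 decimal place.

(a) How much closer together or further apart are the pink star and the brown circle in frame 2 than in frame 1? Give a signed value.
-3.7

Distance in frame 1: 5.6. Distance in frame 2: 1.9.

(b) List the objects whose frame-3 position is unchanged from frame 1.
the pink star, the pink hexagon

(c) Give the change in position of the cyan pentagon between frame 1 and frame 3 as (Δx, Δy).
(0.0, 2.3)

The cyan pentagon was at (7.5, 6.8) in frame 1 and (7.5, 9.1) in frame 3.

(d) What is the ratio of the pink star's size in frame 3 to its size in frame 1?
0.7×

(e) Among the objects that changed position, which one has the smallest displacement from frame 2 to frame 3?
the green cross

(moved 0.8)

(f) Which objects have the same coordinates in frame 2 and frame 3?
the pink star, the pink hexagon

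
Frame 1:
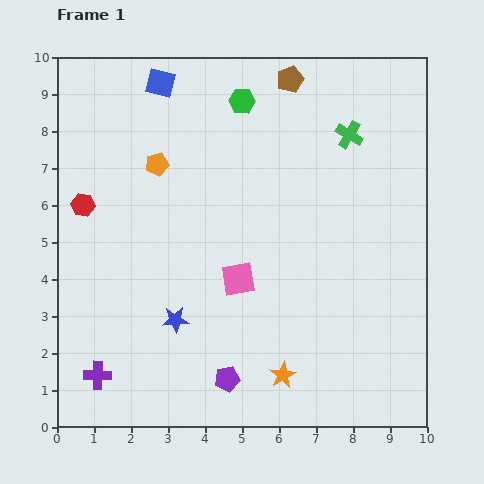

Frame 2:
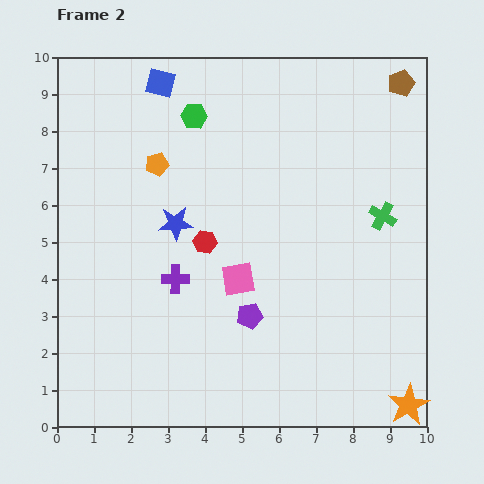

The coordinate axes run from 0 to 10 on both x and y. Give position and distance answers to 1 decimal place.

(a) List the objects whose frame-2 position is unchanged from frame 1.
the orange pentagon, the blue square, the pink square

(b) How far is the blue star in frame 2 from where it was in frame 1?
2.6

The blue star moved from (3.2, 2.9) to (3.2, 5.5), a distance of √(0.0² + 2.6²) ≈ 2.6.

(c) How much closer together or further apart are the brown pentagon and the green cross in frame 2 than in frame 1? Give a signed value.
+1.4

Distance in frame 1: 2.2. Distance in frame 2: 3.6.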